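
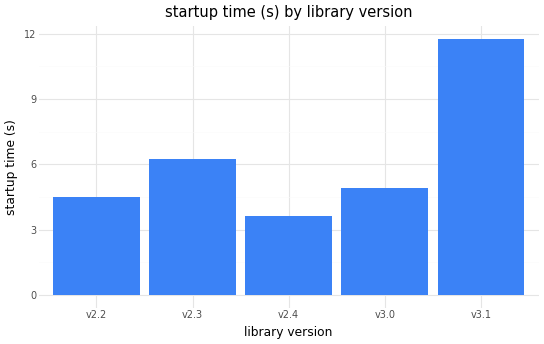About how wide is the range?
≈ 8

Max v3.1 ≈ 12, min v2.4 ≈ 4; range ≈ 8.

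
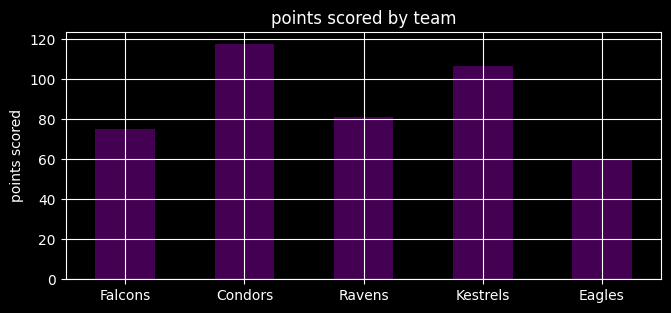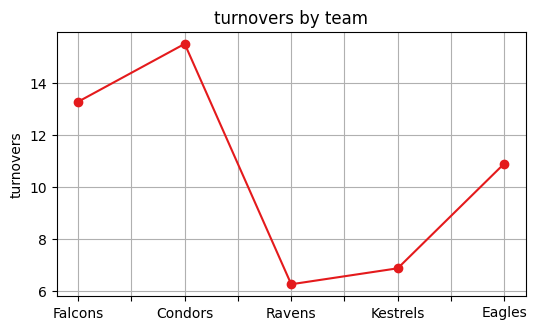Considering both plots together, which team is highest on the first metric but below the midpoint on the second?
Kestrels

Chart 2 median turnovers ≈ 10; below-median teams: Ravens, Kestrels. Among those, Kestrels has the highest points scored (≈ 100).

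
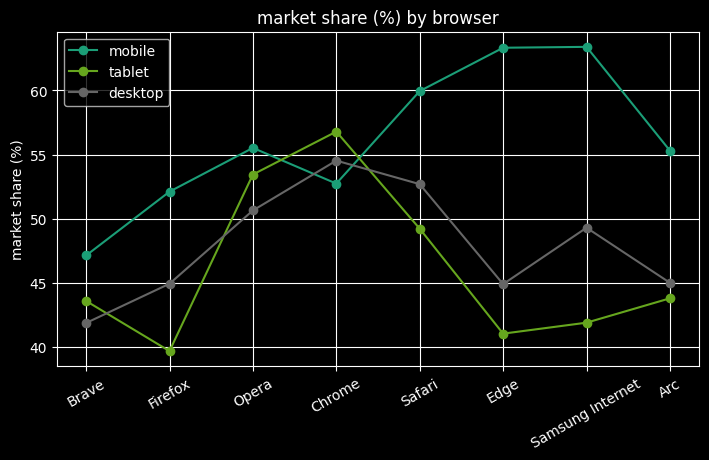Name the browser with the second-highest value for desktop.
Safari

Top 3 for desktop: Chrome ≈ 54, Safari ≈ 52, Opera ≈ 50.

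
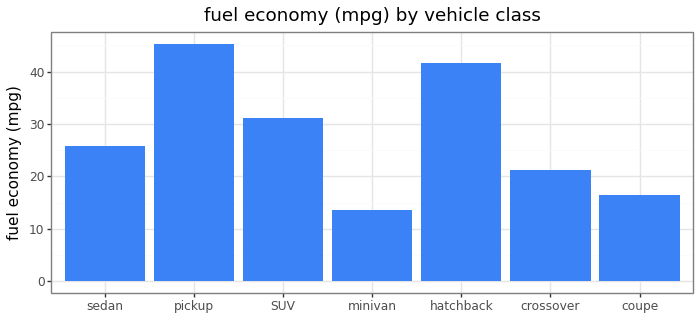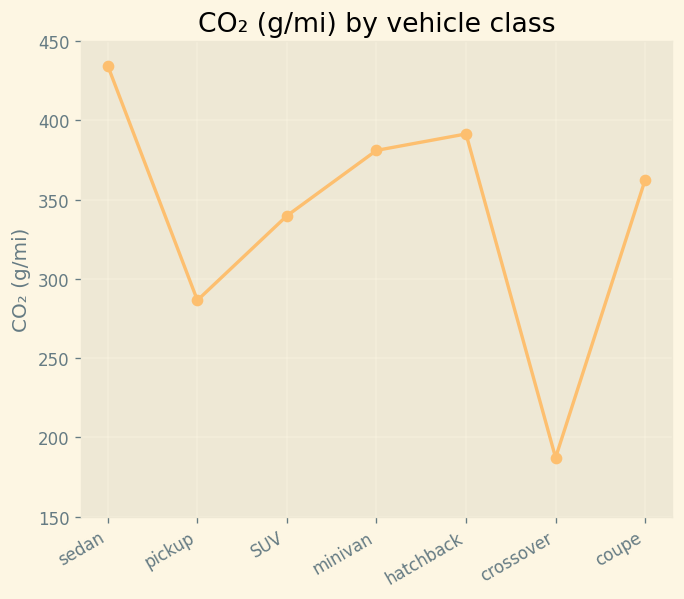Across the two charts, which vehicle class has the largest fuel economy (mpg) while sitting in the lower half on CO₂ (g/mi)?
Chart 2 median CO₂ (g/mi) ≈ 350; below-median vehicle classes: pickup, SUV, crossover. Among those, pickup has the highest fuel economy (mpg) (≈ 45).

pickup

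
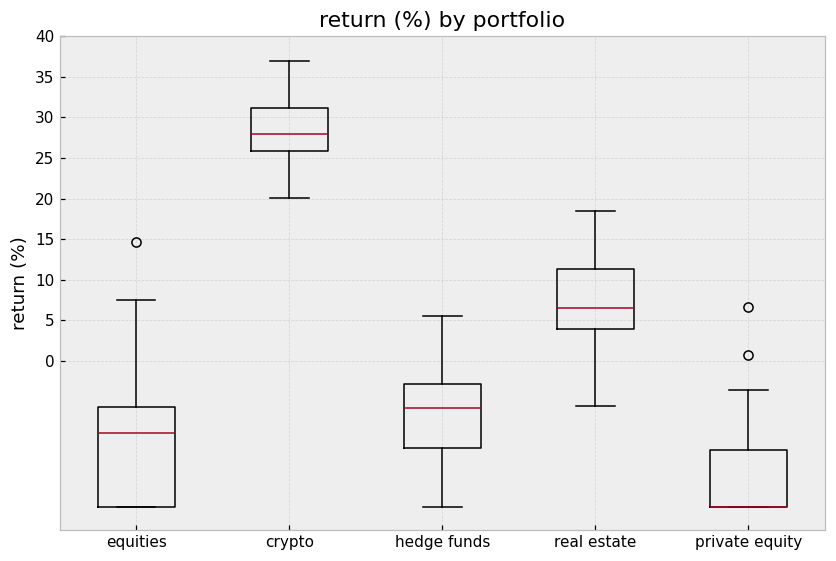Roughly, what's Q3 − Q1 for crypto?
≈ 5

Q3 ≈ 30, Q1 ≈ 25; IQR ≈ 5.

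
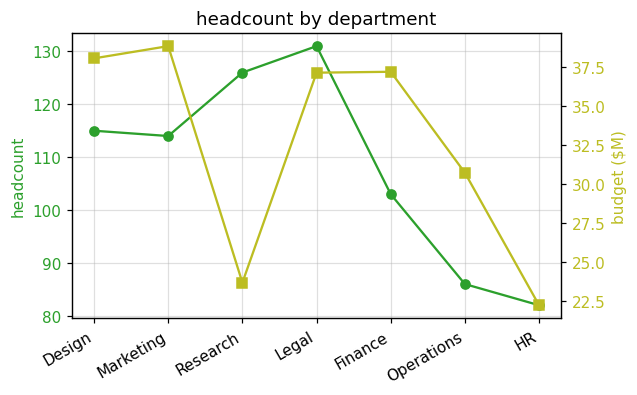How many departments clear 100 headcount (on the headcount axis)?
5

Above 100: Design, Marketing, Research, Legal, Finance.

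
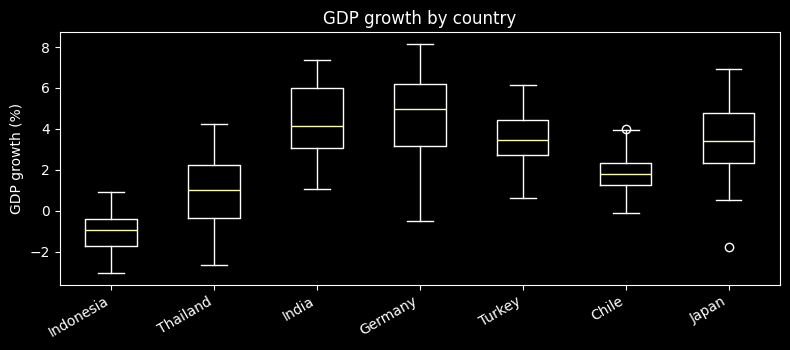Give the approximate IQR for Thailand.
Q3 ≈ 2.0, Q1 ≈ -0.5; IQR ≈ 2.5.

≈ 2.5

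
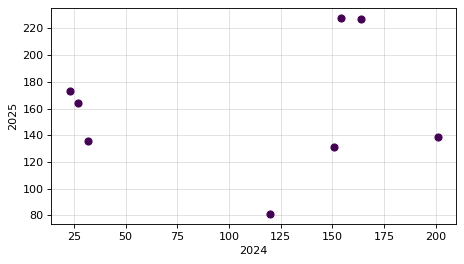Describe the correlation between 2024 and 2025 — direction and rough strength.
no clear correlation

Points are roughly uncorrelated; weak (|r| ≈ 0.1).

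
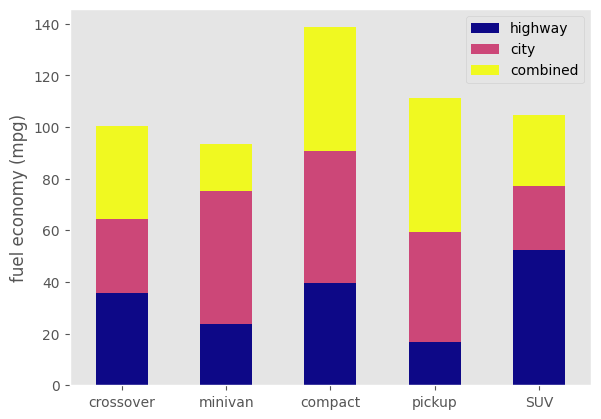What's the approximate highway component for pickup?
≈ 20

highway top ≈ 20, bottom ≈ 0; segment ≈ 20.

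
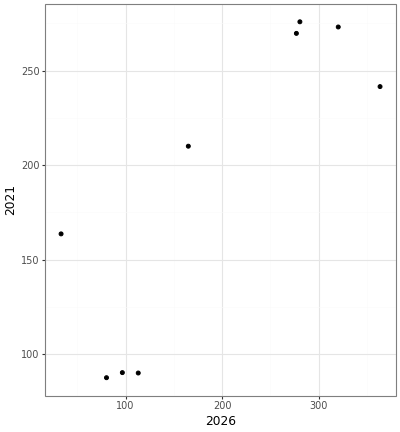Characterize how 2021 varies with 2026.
Points are positively correlated; strong (|r| ≈ 0.8).

positive, strong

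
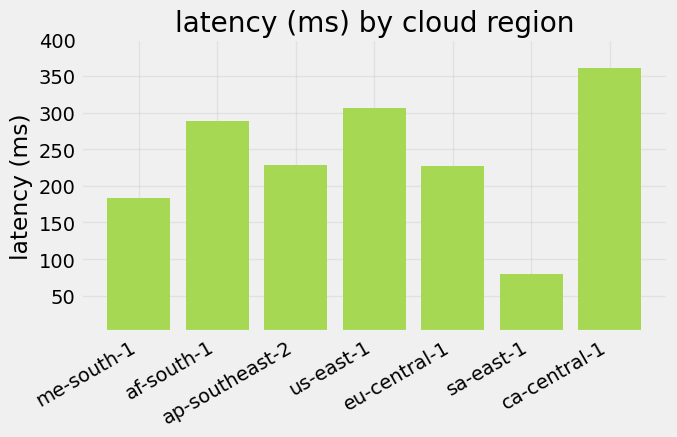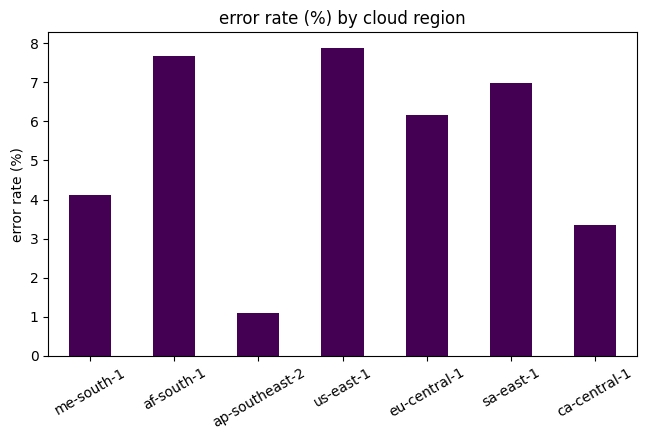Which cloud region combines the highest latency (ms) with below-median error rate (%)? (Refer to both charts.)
ca-central-1

Chart 2 median error rate (%) ≈ 6; below-median cloud regions: me-south-1, ap-southeast-2, ca-central-1. Among those, ca-central-1 has the highest latency (ms) (≈ 350).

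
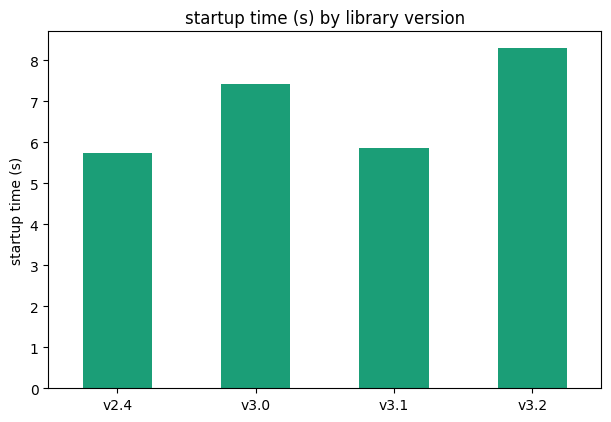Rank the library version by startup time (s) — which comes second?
v3.0

Top 3: v3.2 ≈ 8, v3.0 ≈ 7, v3.1 ≈ 6.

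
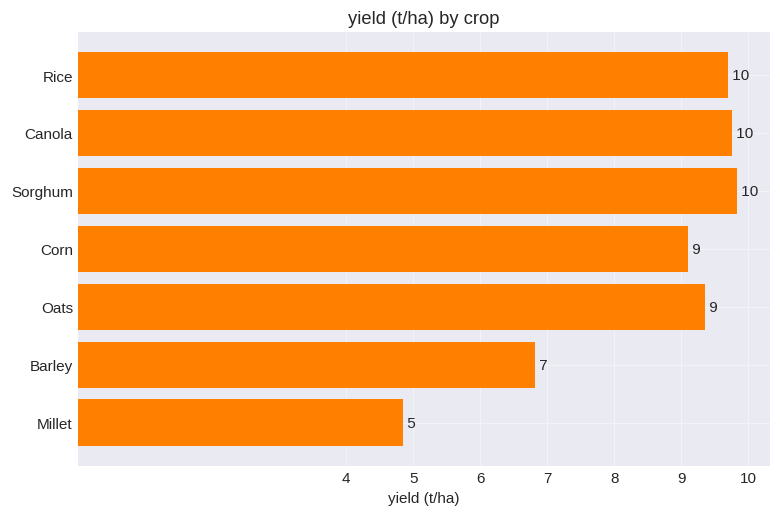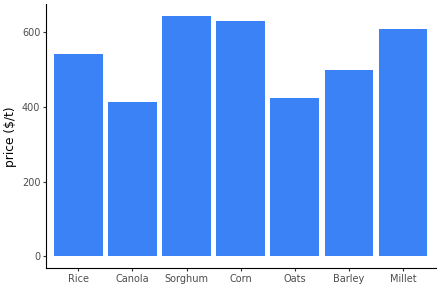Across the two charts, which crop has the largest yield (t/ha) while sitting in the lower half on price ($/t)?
Chart 2 median price ($/t) ≈ 500; below-median crops: Canola, Oats, Barley. Among those, Canola has the highest yield (t/ha) (≈ 10).

Canola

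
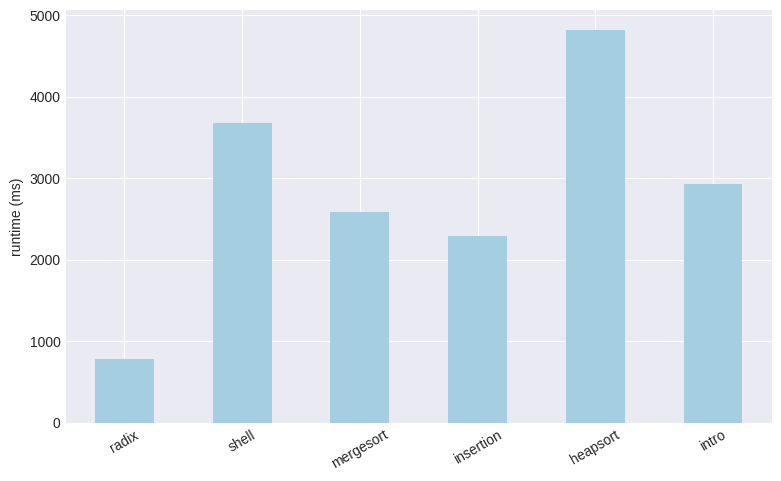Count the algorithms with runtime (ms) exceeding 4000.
1

Above 4000: heapsort.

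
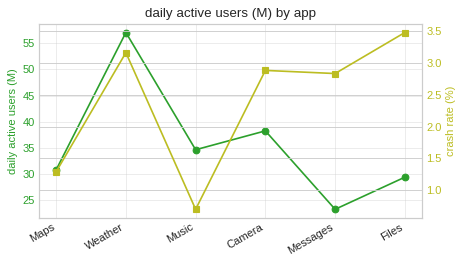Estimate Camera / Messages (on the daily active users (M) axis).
≈ 1.6×

Camera ≈ 40, Messages ≈ 25; 40/25 ≈ 1.6.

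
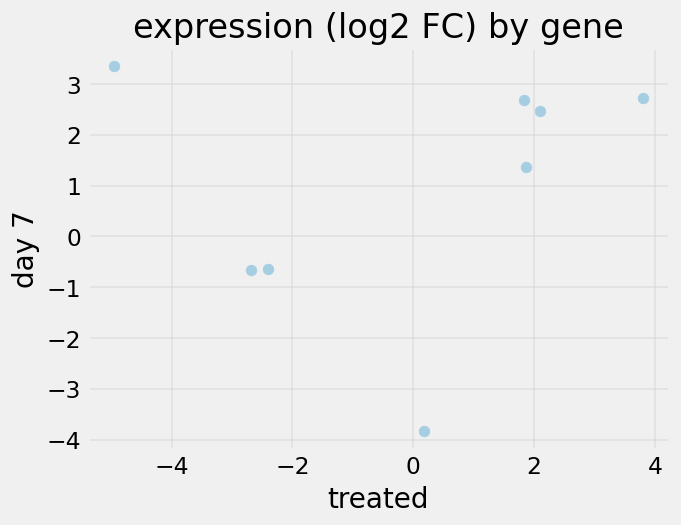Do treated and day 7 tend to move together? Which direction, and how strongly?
Points are roughly uncorrelated; weak (|r| ≈ 0.2).

no clear correlation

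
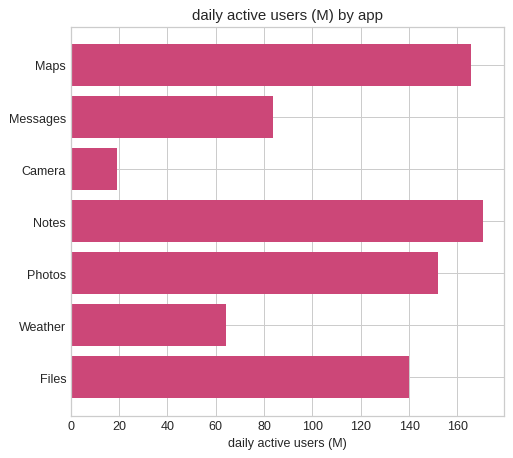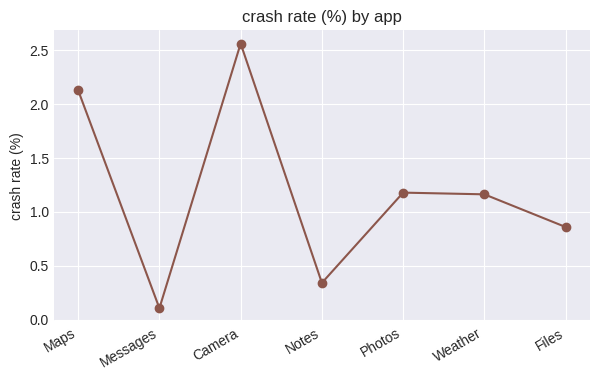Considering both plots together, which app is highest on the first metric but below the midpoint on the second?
Notes

Chart 2 median crash rate (%) ≈ 1; below-median apps: Messages, Notes, Files. Among those, Notes has the highest daily active users (M) (≈ 180).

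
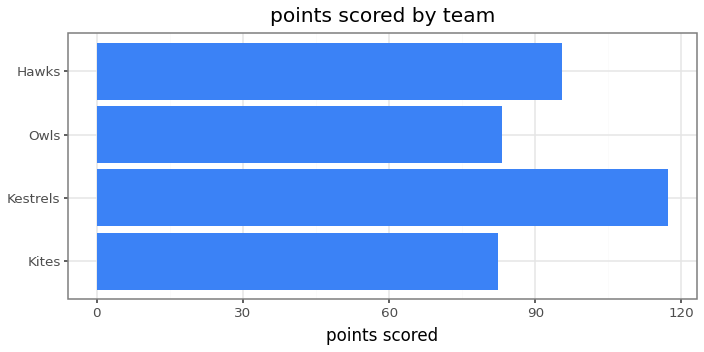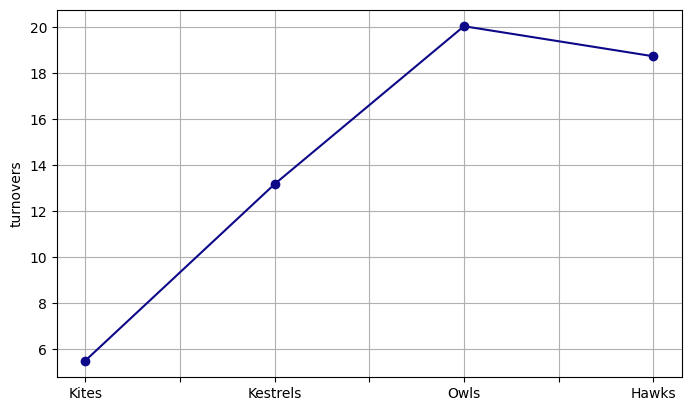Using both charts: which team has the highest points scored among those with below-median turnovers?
Kestrels

Chart 2 median turnovers ≈ 16; below-median teams: Kites, Kestrels. Among those, Kestrels has the highest points scored (≈ 120).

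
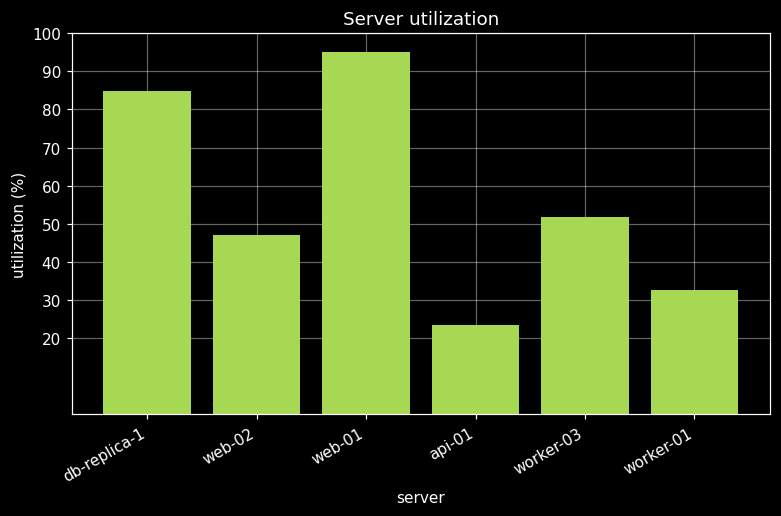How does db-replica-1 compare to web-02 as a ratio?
≈ 1.6×

db-replica-1 ≈ 80, web-02 ≈ 50; 80/50 ≈ 1.6.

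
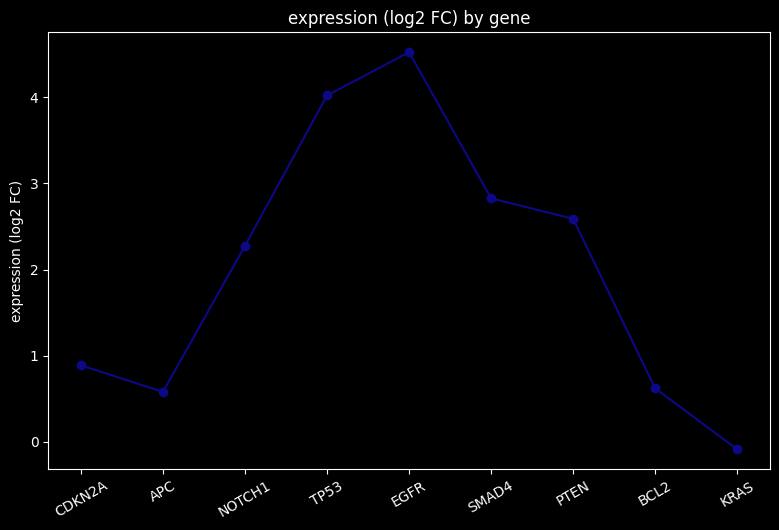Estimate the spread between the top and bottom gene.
Max EGFR ≈ 4.5, min KRAS ≈ 0.0; range ≈ 4.5.

≈ 4.5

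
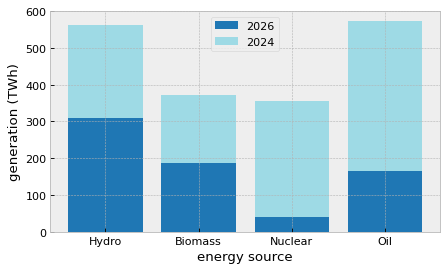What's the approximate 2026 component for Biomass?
≈ 200

2026 top ≈ 200, bottom ≈ 0; segment ≈ 200.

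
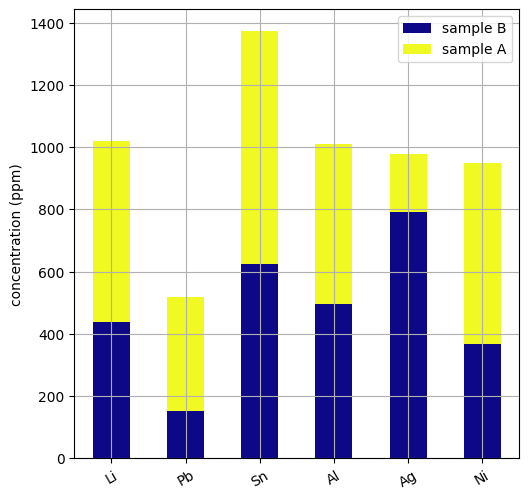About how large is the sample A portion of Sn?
≈ 800

sample A top ≈ 1400, bottom ≈ 600; segment ≈ 800.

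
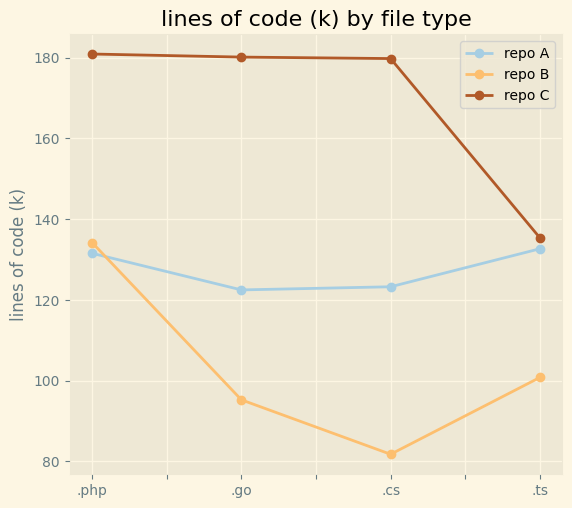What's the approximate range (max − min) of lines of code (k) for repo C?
≈ 40

Max .php ≈ 180, min .ts ≈ 140; range ≈ 40.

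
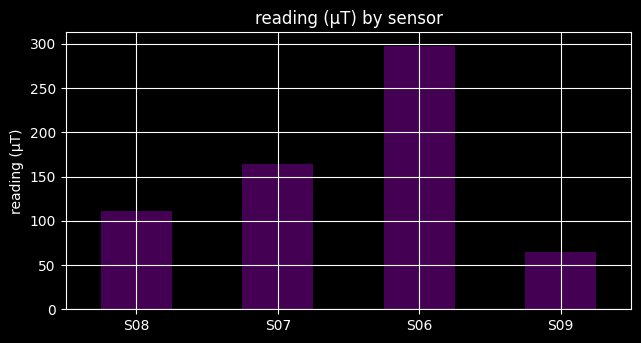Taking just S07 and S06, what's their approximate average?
≈ 238

(175 + 300) / 2 ≈ 238.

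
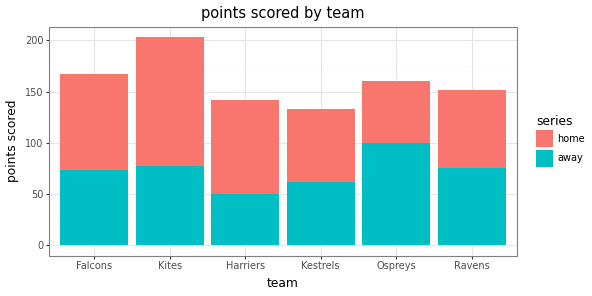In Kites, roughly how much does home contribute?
≈ 120

home top ≈ 200, bottom ≈ 80; segment ≈ 120.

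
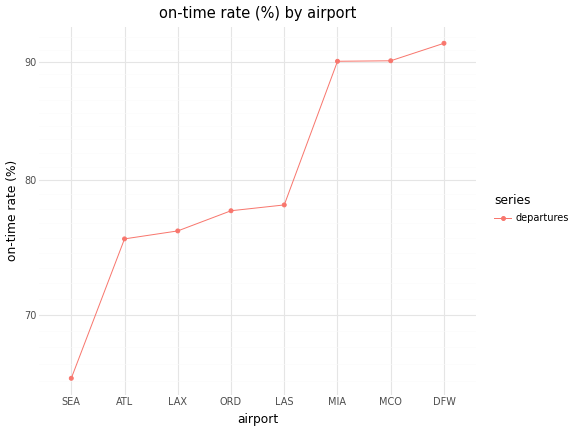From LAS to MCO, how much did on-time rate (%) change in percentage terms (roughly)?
LAS ≈ 80, MCO ≈ 90; (90 − 80) / 80 ≈ +12.5%.

≈ +12.5%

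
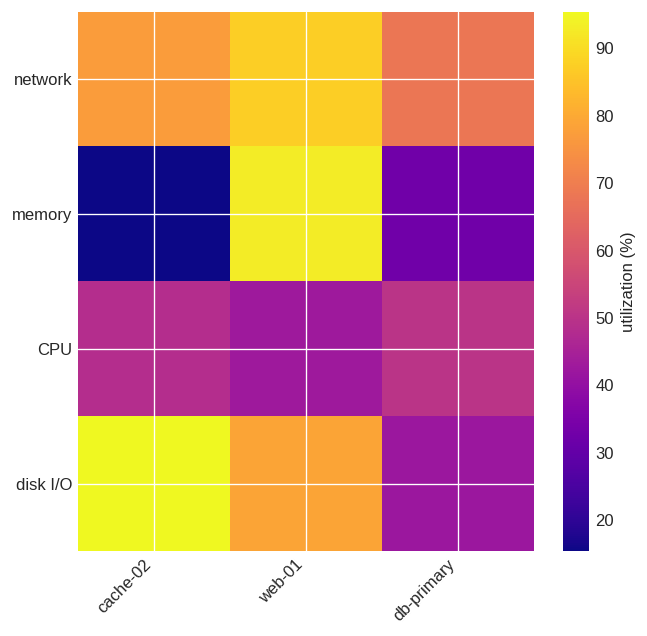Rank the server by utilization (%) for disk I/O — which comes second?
Top 3 for disk I/O: cache-02 ≈ 100, web-01 ≈ 80, db-primary ≈ 40.

web-01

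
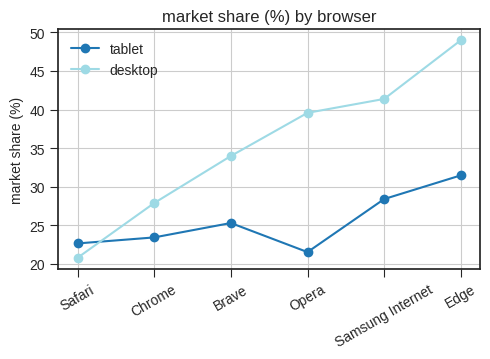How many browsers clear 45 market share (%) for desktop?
Above 45: Edge.

1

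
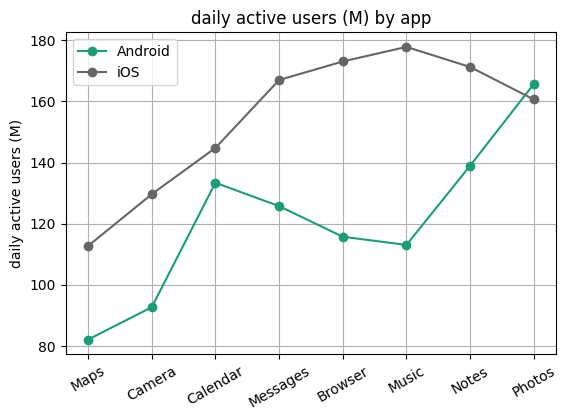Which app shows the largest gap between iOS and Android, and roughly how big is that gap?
Music: iOS ≈ 180, Android ≈ 110 → gap ≈ 70. Next-largest (Browser) is only ≈ 50.

Music, ≈ 70 M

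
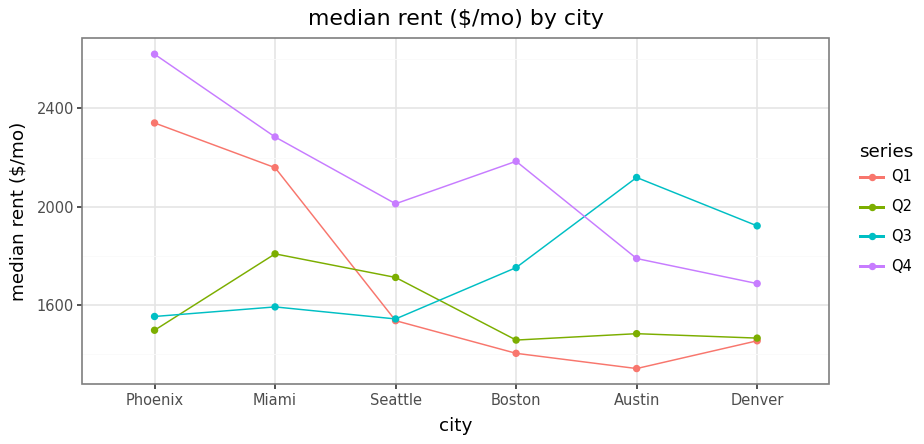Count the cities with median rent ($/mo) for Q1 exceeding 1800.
2

Above 1800: Phoenix, Miami.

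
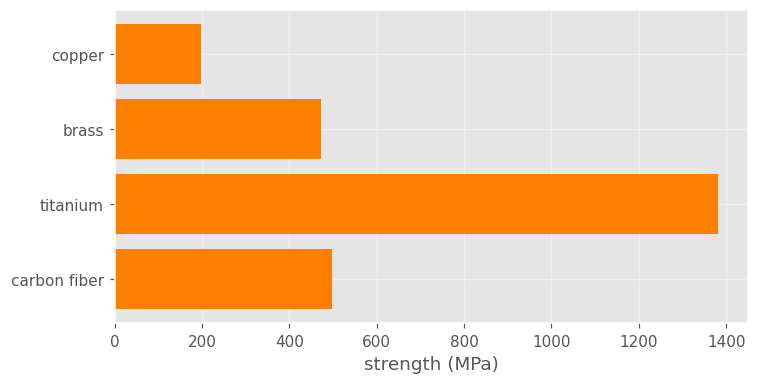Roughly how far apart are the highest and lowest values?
Max titanium ≈ 1400, min copper ≈ 200; range ≈ 1200.

≈ 1200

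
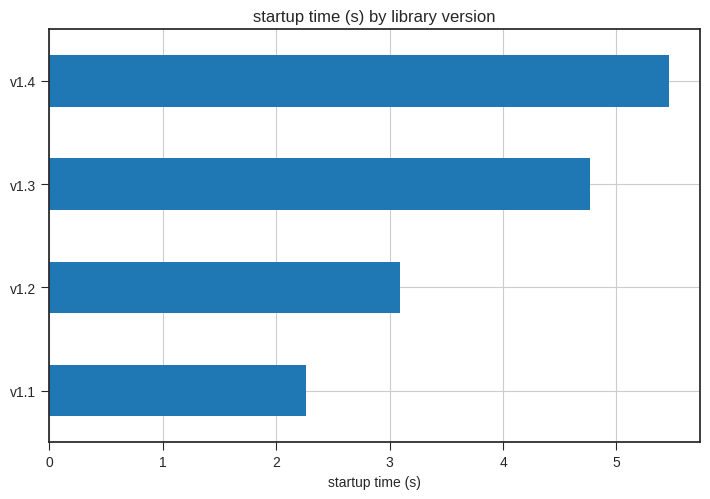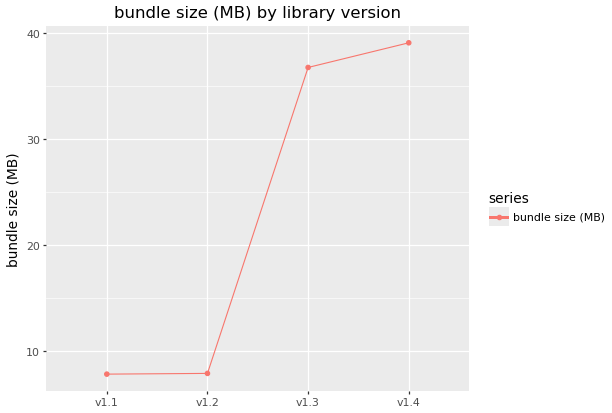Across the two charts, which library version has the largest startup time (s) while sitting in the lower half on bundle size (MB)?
Chart 2 median bundle size (MB) ≈ 20; below-median library versions: v1.1, v1.2. Among those, v1.2 has the highest startup time (s) (≈ 3).

v1.2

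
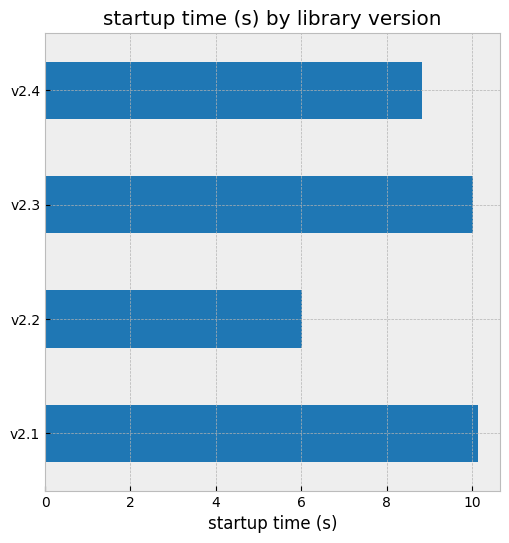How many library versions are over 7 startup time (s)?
3

Above 7: v2.1, v2.3, v2.4.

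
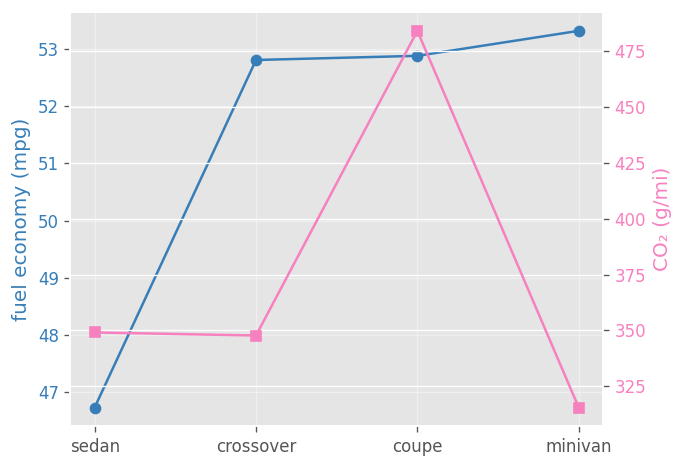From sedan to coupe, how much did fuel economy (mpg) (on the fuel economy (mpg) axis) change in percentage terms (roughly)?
sedan ≈ 47, coupe ≈ 53; (53 − 47) / 47 ≈ +12.8%.

≈ +12.8%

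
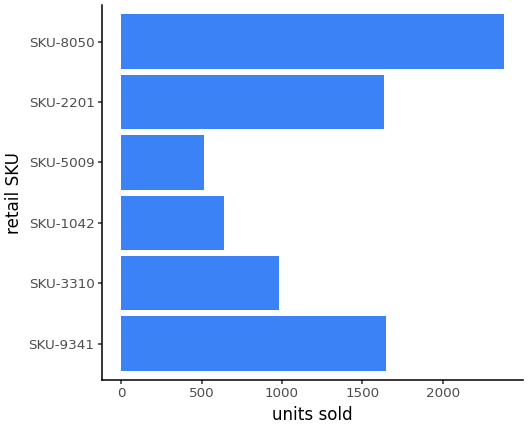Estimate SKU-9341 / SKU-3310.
≈ 1.6×

SKU-9341 ≈ 1600, SKU-3310 ≈ 1000; 1600/1000 ≈ 1.6.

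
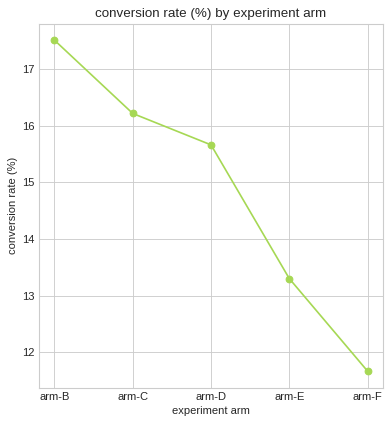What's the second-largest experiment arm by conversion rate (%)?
Top 3: arm-B ≈ 17.5, arm-C ≈ 16.0, arm-D ≈ 15.5.

arm-C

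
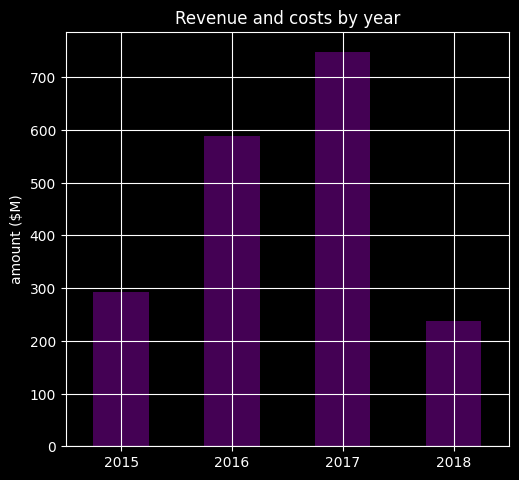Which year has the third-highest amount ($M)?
Top 4: 2017 ≈ 700, 2016 ≈ 600, 2015 ≈ 300, 2018 ≈ 200.

2015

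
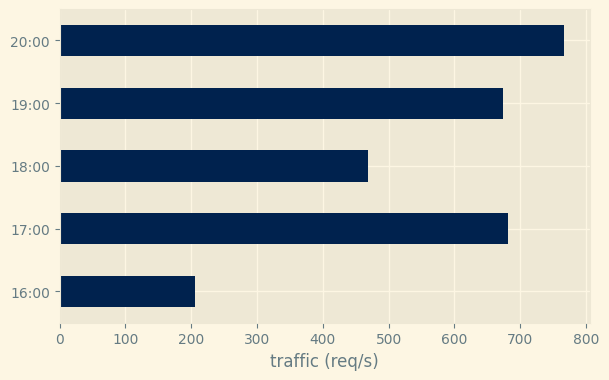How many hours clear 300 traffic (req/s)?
Above 300: 17:00, 18:00, 19:00, 20:00.

4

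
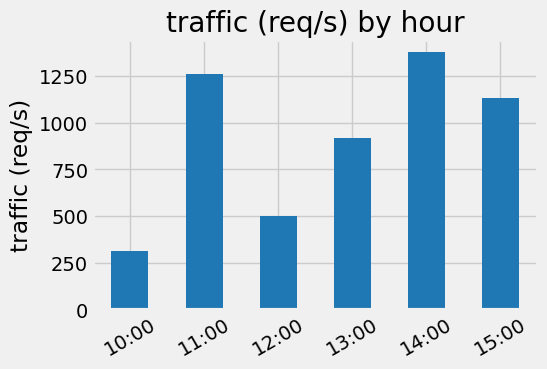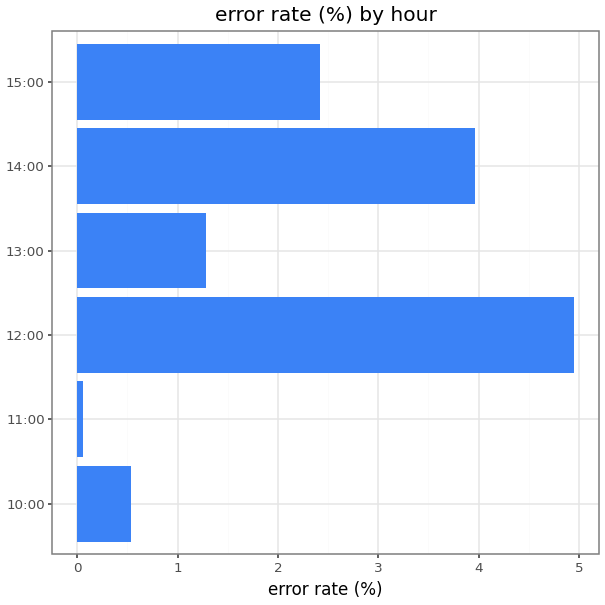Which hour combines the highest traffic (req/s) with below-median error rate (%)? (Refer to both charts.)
11:00

Chart 2 median error rate (%) ≈ 2; below-median hours: 10:00, 11:00, 13:00. Among those, 11:00 has the highest traffic (req/s) (≈ 1200).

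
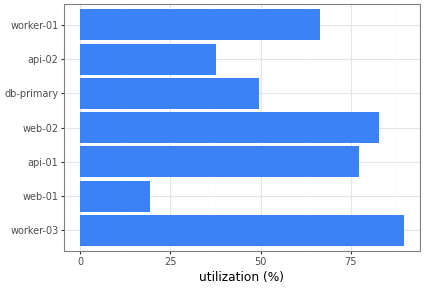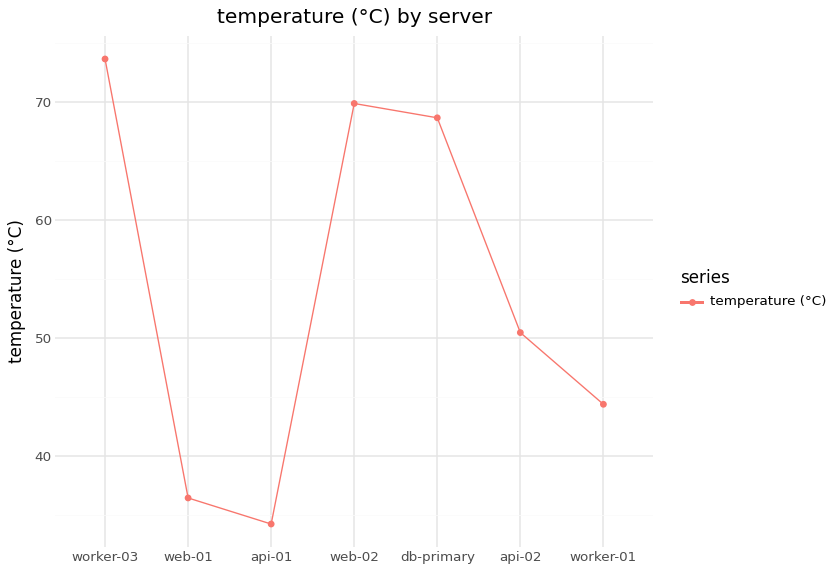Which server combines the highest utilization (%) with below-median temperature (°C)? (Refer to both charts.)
Chart 2 median temperature (°C) ≈ 50; below-median servers: web-01, api-01, worker-01. Among those, api-01 has the highest utilization (%) (≈ 80).

api-01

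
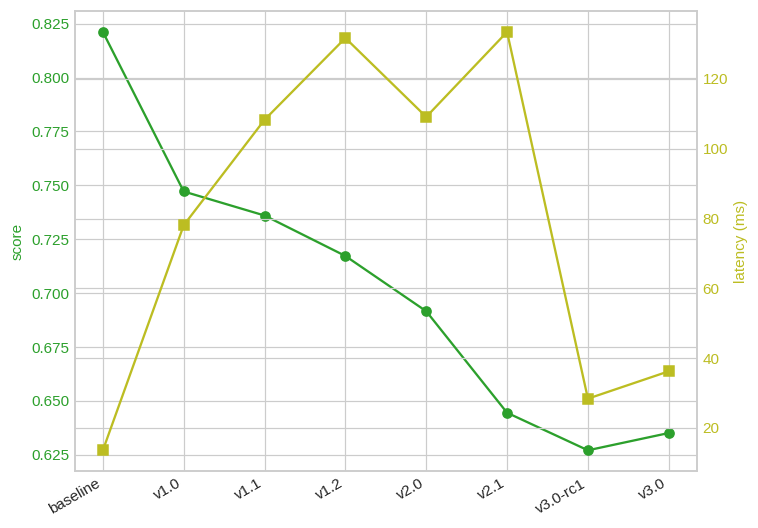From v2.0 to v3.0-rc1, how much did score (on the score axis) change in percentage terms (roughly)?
v2.0 ≈ 0.70, v3.0-rc1 ≈ 0.62; (0.62 − 0.70) / 0.70 ≈ -11.4%.

≈ -11.4%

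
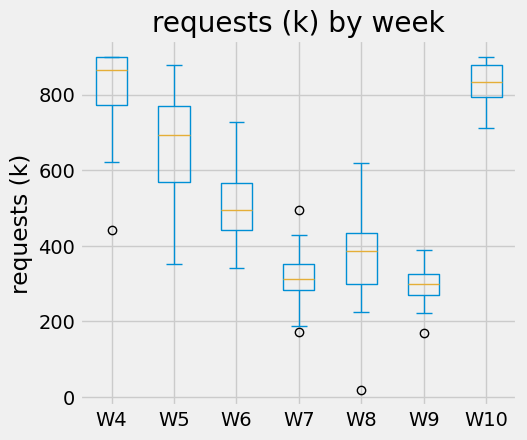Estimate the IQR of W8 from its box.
≈ 150

Q3 ≈ 450, Q1 ≈ 300; IQR ≈ 150.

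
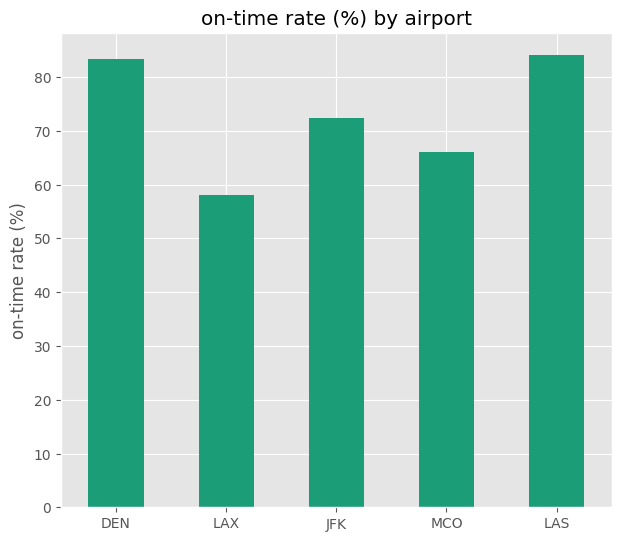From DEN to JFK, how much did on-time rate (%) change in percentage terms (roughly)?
≈ -12.5%

DEN ≈ 80, JFK ≈ 70; (70 − 80) / 80 ≈ -12.5%.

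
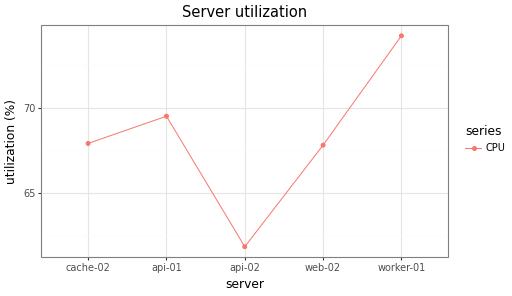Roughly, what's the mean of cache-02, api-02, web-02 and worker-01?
(68 + 62 + 68 + 74) / 4 ≈ 68.

≈ 68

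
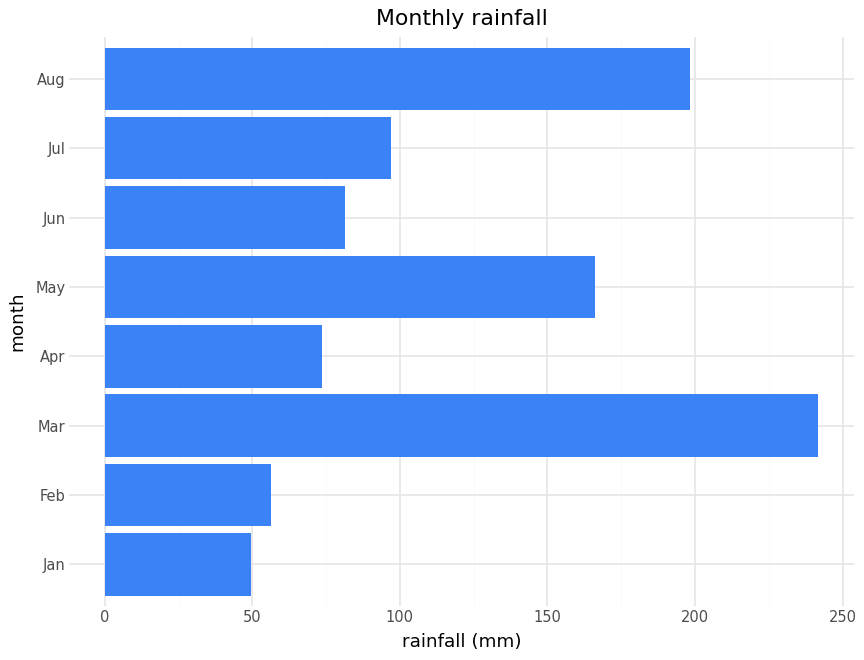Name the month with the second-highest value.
Aug

Top 3: Mar ≈ 250, Aug ≈ 200, May ≈ 175.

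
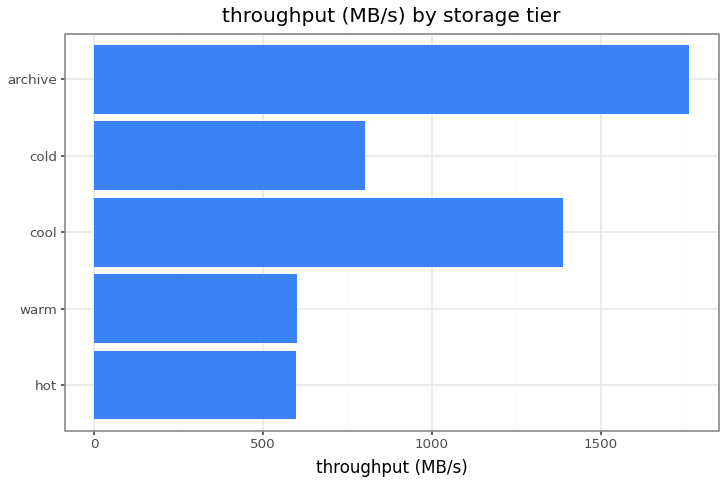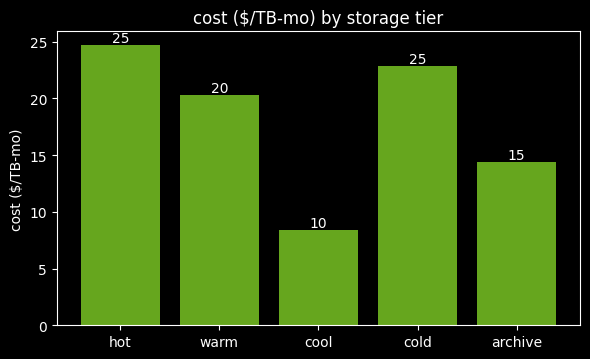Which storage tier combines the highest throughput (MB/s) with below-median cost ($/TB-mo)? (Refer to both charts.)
Chart 2 median cost ($/TB-mo) ≈ 20; below-median storage tiers: cool, archive. Among those, archive has the highest throughput (MB/s) (≈ 1800).

archive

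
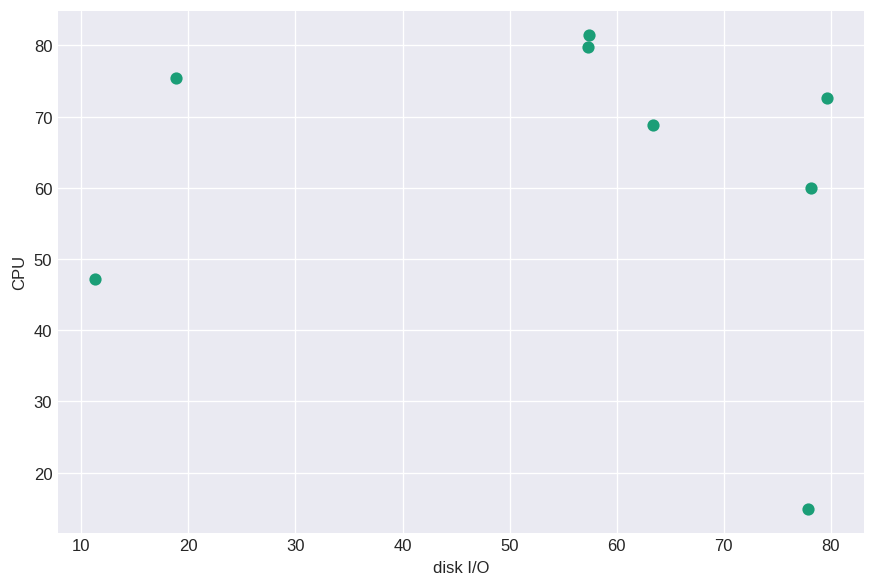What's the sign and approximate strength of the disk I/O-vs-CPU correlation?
no clear correlation

Points are roughly uncorrelated; weak (|r| ≈ 0.1).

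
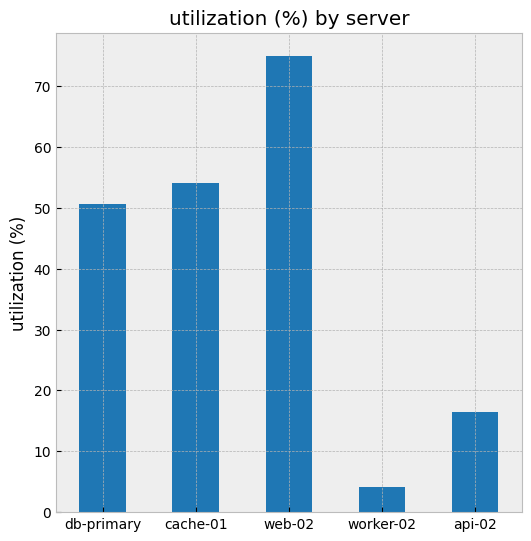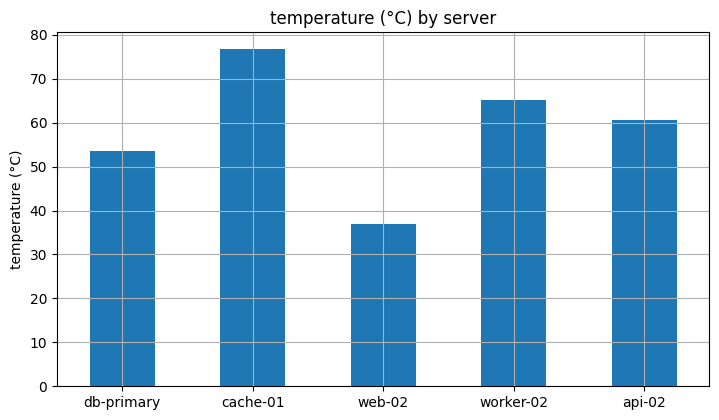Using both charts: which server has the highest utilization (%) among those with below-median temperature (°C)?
Chart 2 median temperature (°C) ≈ 60; below-median servers: db-primary, web-02. Among those, web-02 has the highest utilization (%) (≈ 80).

web-02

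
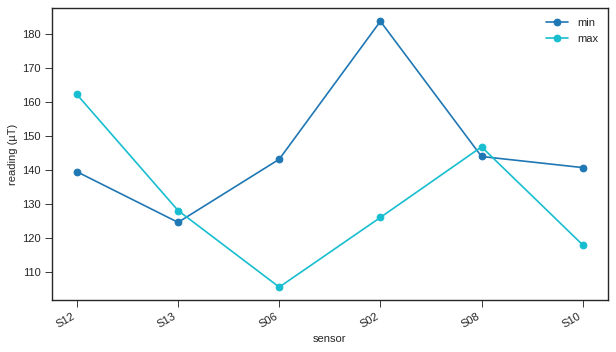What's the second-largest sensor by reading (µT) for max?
Top 3 for max: S12 ≈ 160, S08 ≈ 150, S13 ≈ 130.

S08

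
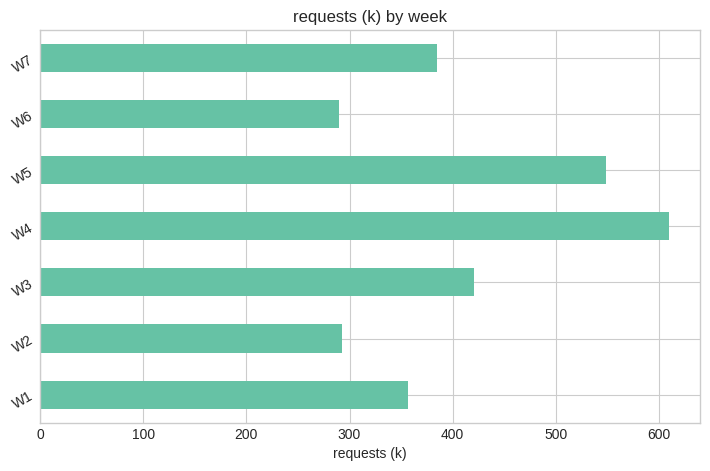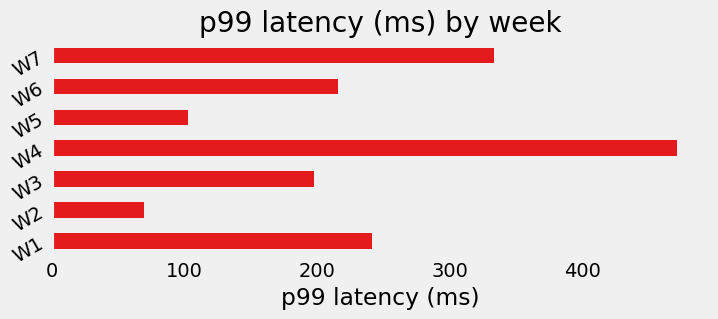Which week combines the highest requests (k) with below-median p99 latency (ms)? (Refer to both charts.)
Chart 2 median p99 latency (ms) ≈ 200; below-median weeks: W2, W3, W5. Among those, W5 has the highest requests (k) (≈ 500).

W5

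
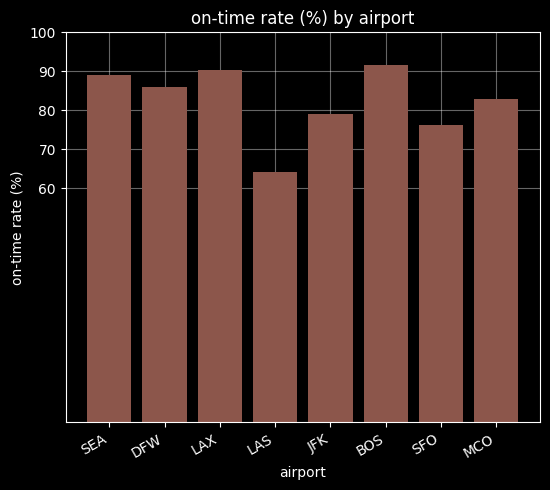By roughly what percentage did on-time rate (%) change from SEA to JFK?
SEA ≈ 90, JFK ≈ 80; (80 − 90) / 90 ≈ -11.1%.

≈ -11.1%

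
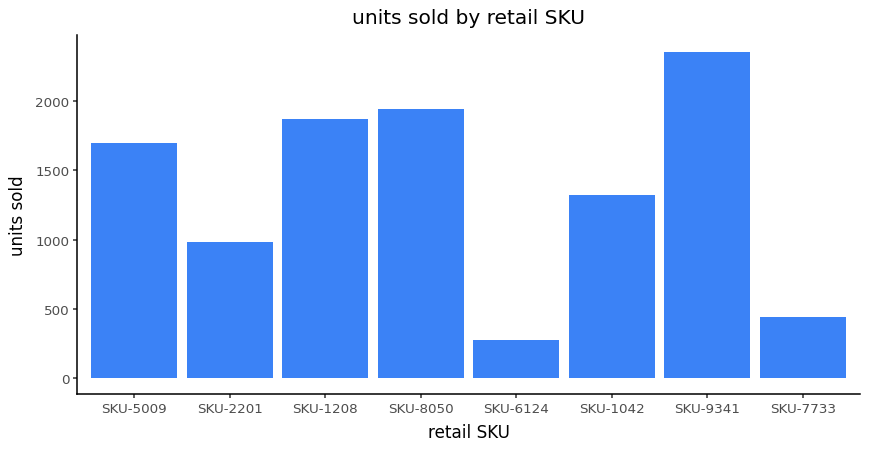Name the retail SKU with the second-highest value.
SKU-8050

Top 3: SKU-9341 ≈ 2400, SKU-8050 ≈ 2000, SKU-1208 ≈ 1800.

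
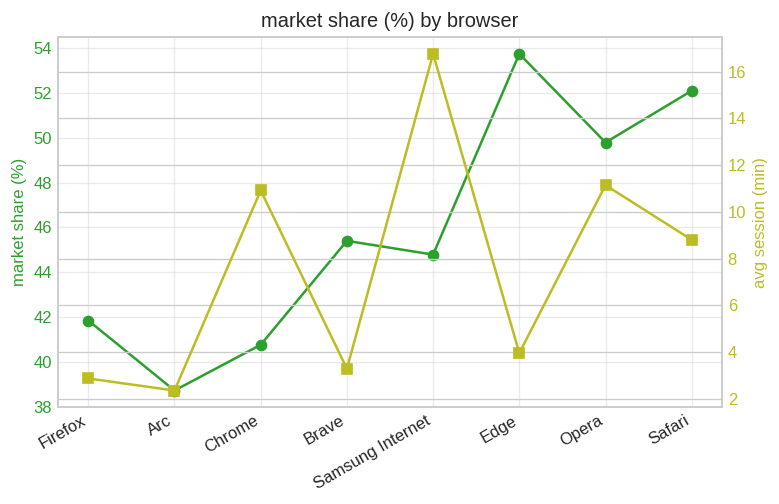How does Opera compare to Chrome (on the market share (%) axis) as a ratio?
Opera ≈ 50, Chrome ≈ 40; 50/40 ≈ 1.25.

≈ 1.25×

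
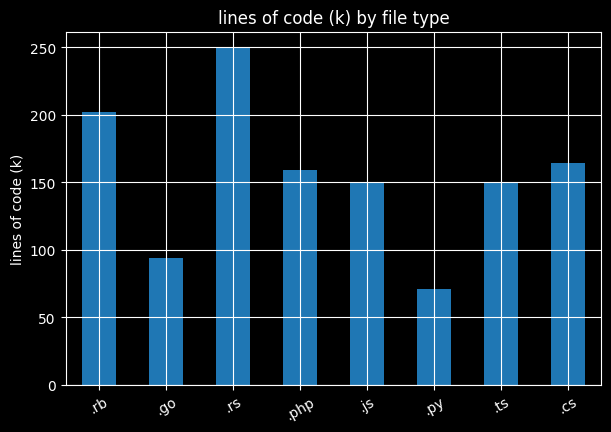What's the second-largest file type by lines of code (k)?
Top 3: .rs ≈ 250, .rb ≈ 200, .cs ≈ 175.

.rb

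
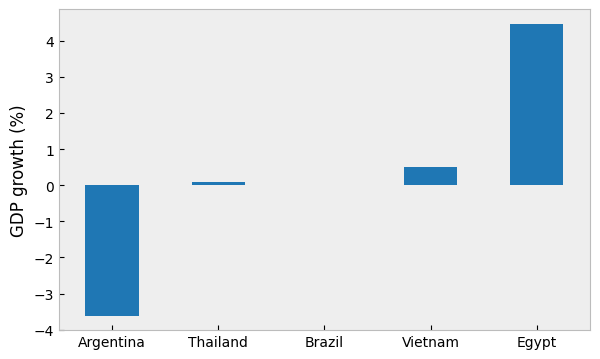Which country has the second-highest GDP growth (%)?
Top 3: Egypt ≈ 4, Vietnam ≈ 1, Thailand ≈ 0.

Vietnam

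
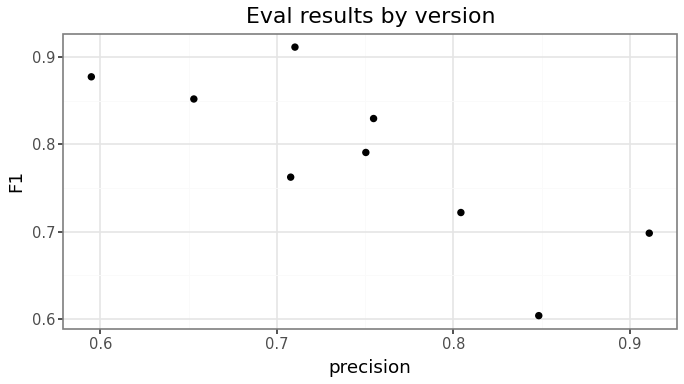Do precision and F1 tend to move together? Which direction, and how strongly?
negative, strong

Points are negatively correlated; strong (|r| ≈ 0.8).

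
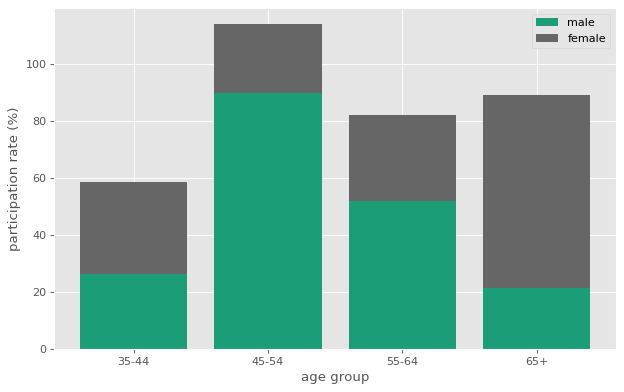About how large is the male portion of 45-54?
≈ 90

male top ≈ 90, bottom ≈ 0; segment ≈ 90.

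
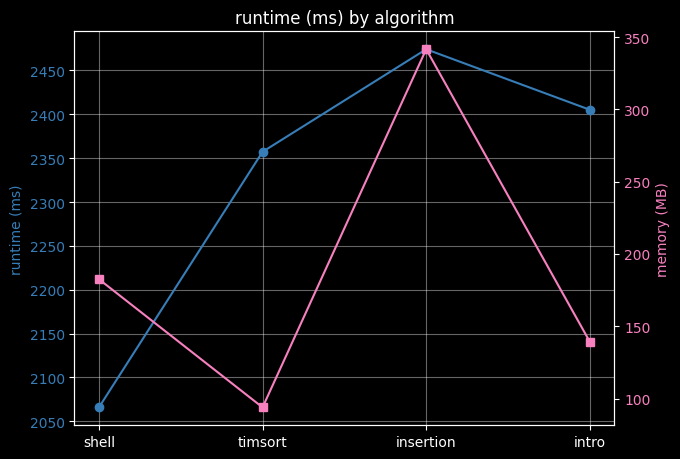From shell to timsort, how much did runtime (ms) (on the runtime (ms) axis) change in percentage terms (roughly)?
≈ +14.6%

shell ≈ 2050, timsort ≈ 2350; (2350 − 2050) / 2050 ≈ +14.6%.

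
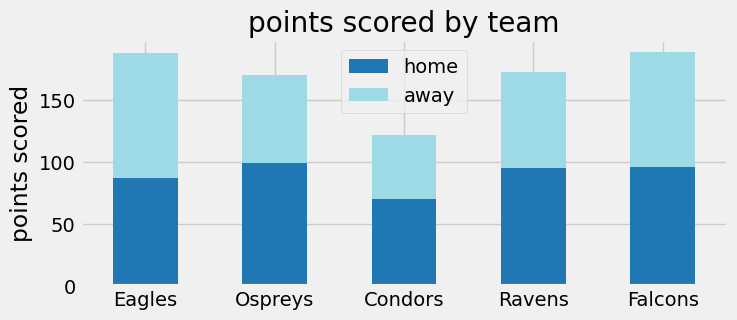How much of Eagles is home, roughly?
home top ≈ 80, bottom ≈ 0; segment ≈ 80.

≈ 80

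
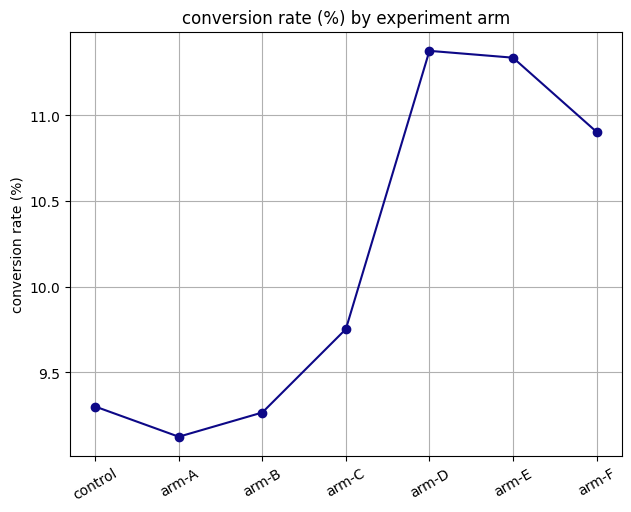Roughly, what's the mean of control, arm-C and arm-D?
≈ 10.2

(9.4 + 9.8 + 11.4) / 3 ≈ 10.2.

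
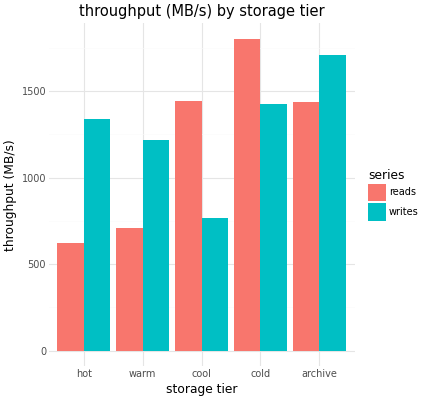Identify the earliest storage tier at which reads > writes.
cool

warm: reads ≈ 800 vs writes ≈ 1200 (not yet); cool: reads ≈ 1400 vs writes ≈ 800 (first crossover).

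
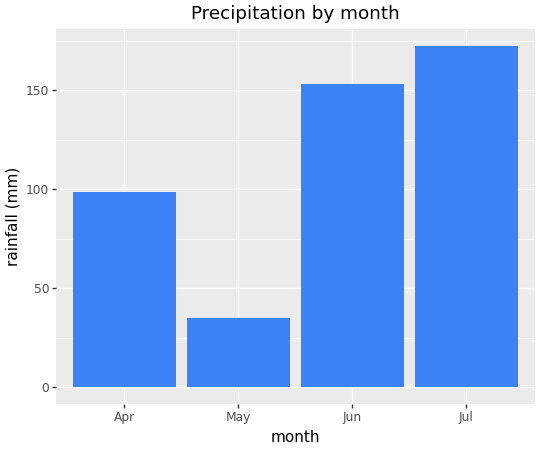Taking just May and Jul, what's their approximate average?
(40 + 180) / 2 ≈ 110.

≈ 110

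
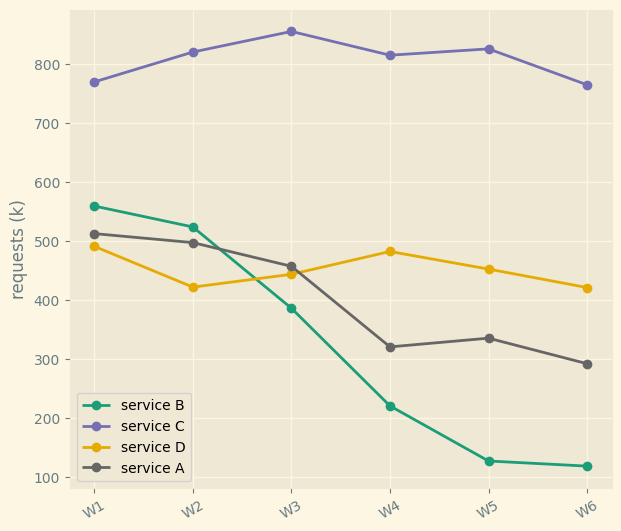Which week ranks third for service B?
W3

Top 4 for service B: W1 ≈ 600, W2 ≈ 500, W3 ≈ 400, W4 ≈ 200.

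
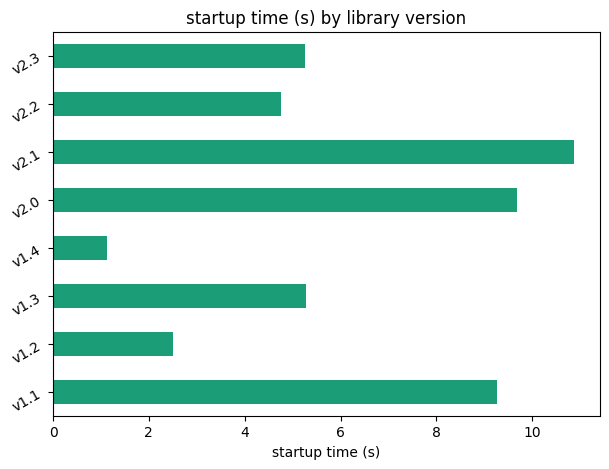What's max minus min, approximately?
Max v2.1 ≈ 11, min v1.4 ≈ 1; range ≈ 10.

≈ 10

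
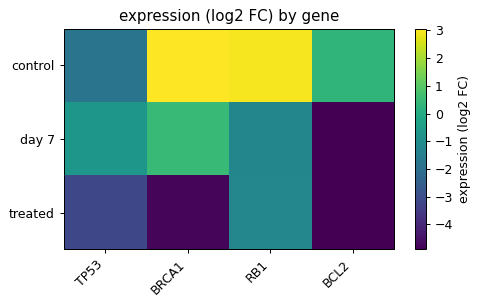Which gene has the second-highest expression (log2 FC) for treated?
TP53

Top 3 for treated: RB1 ≈ -1, TP53 ≈ -3, BRCA1 ≈ -5.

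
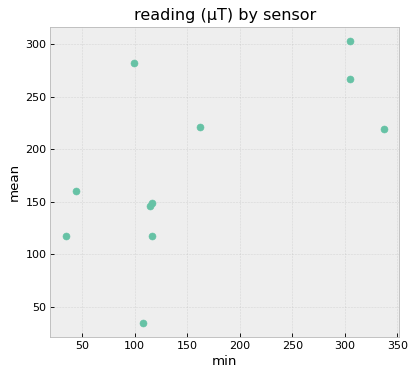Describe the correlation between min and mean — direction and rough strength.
positive, moderate

Points are positively correlated; moderate (|r| ≈ 0.6).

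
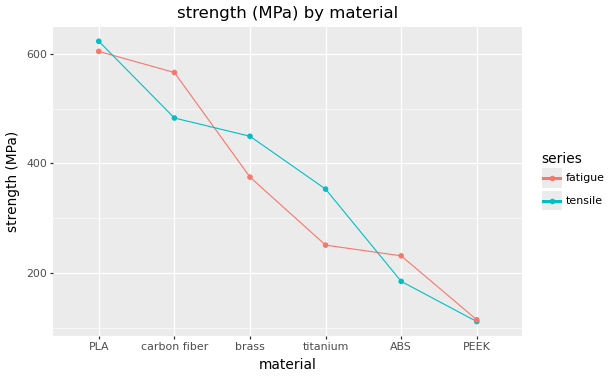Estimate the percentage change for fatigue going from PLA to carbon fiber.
PLA ≈ 600, carbon fiber ≈ 550; (550 − 600) / 600 ≈ -8.3%.

≈ -8.3%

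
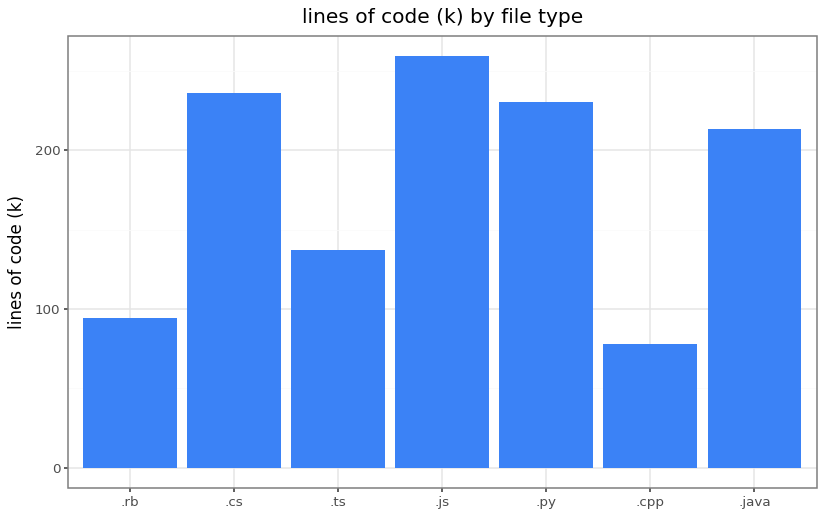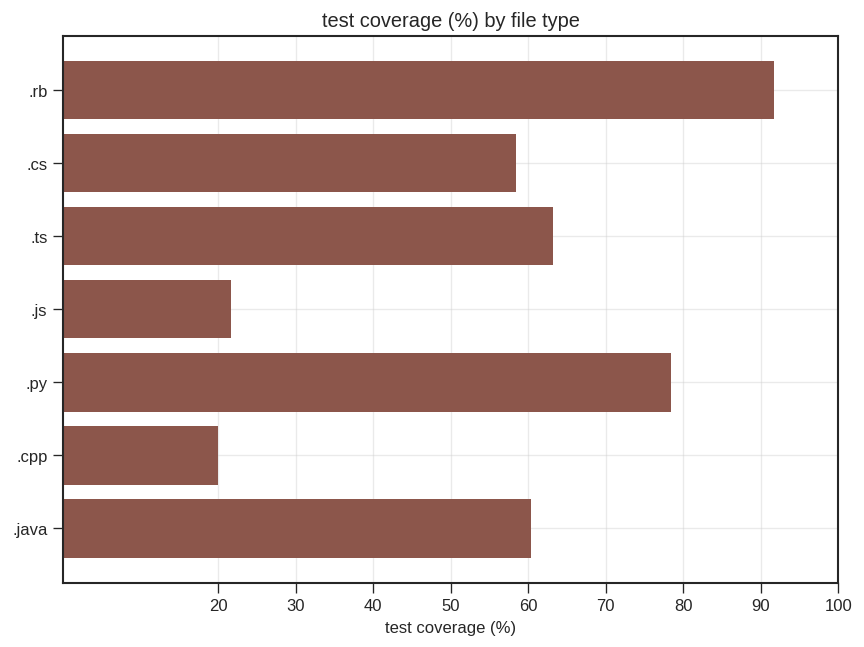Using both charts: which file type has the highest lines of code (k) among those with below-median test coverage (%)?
Chart 2 median test coverage (%) ≈ 60; below-median file types: .cs, .js, .cpp. Among those, .js has the highest lines of code (k) (≈ 250).

.js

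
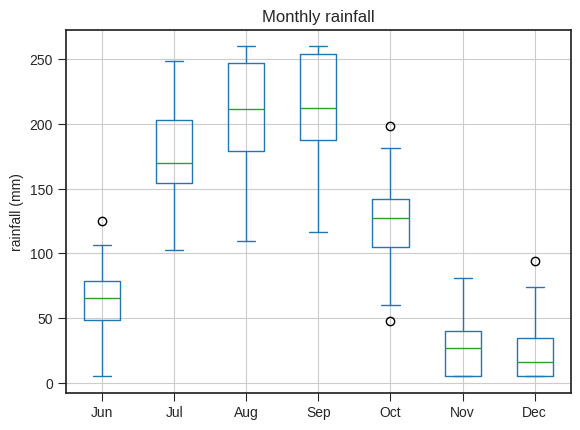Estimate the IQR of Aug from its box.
Q3 ≈ 240, Q1 ≈ 180; IQR ≈ 60.

≈ 60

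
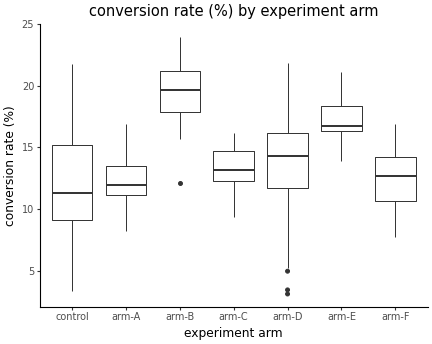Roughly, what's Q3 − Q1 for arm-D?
Q3 ≈ 16, Q1 ≈ 12; IQR ≈ 4.

≈ 4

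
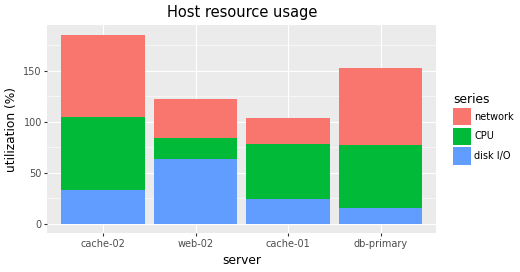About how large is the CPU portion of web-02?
CPU top ≈ 80, bottom ≈ 60; segment ≈ 20.

≈ 20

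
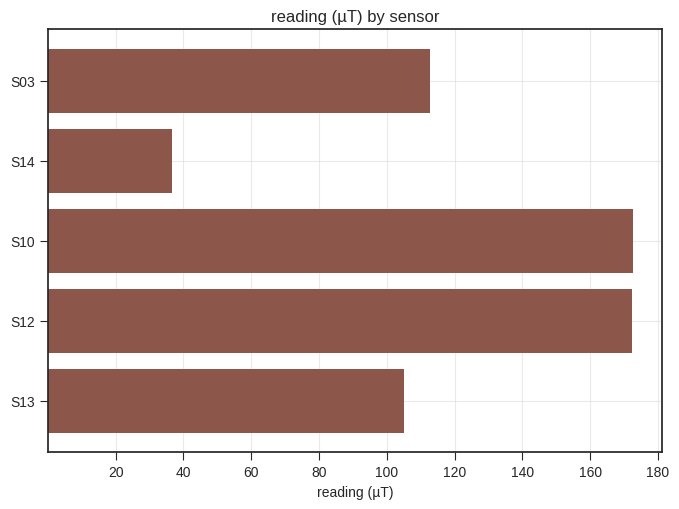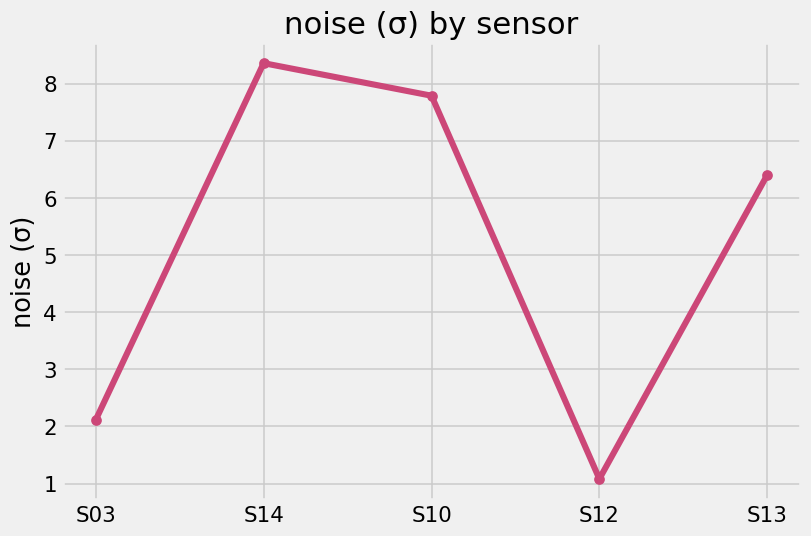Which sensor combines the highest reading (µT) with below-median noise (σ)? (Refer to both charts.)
Chart 2 median noise (σ) ≈ 6; below-median sensors: S03, S12. Among those, S12 has the highest reading (µT) (≈ 180).

S12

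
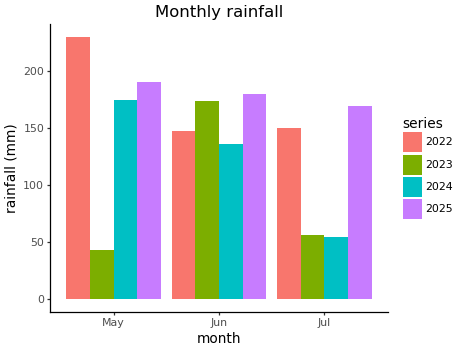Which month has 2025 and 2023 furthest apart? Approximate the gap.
May: 2025 ≈ 200, 2023 ≈ 40 → gap ≈ 160. Next-largest (Jul) is only ≈ 100.

May, ≈ 160 mm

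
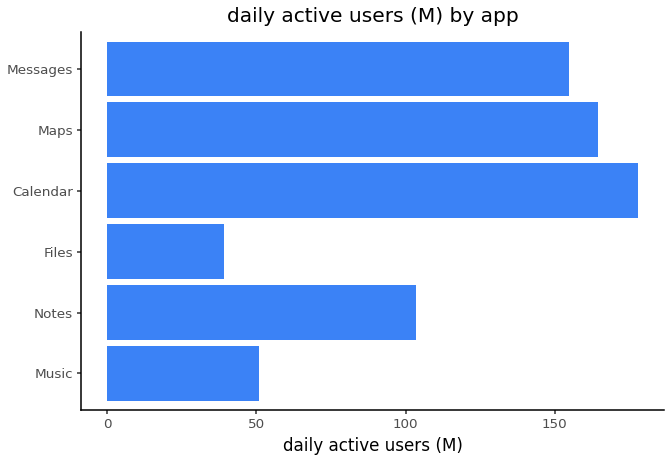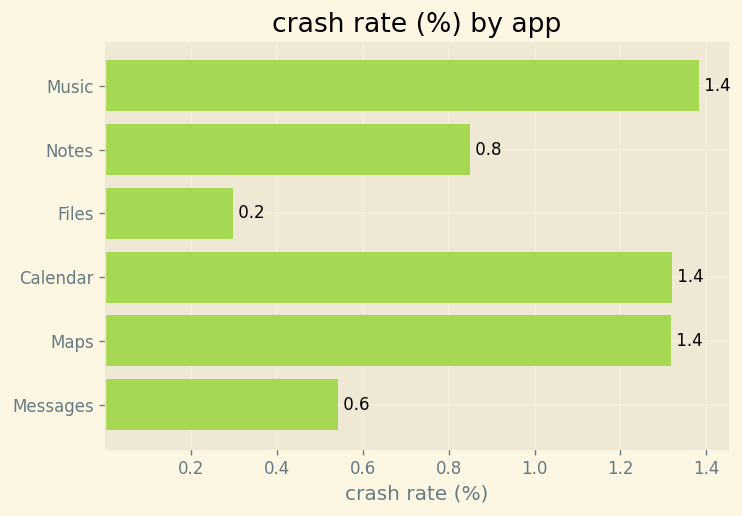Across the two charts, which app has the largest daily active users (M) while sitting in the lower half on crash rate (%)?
Chart 2 median crash rate (%) ≈ 1; below-median apps: Notes, Files, Messages. Among those, Messages has the highest daily active users (M) (≈ 160).

Messages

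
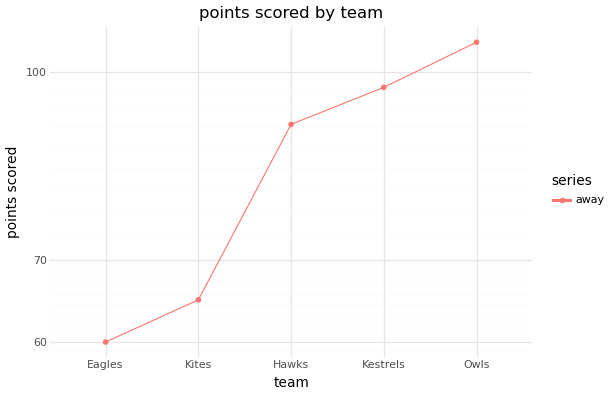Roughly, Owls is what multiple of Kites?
≈ 1.62×

Owls ≈ 105, Kites ≈ 65; 105/65 ≈ 1.62.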